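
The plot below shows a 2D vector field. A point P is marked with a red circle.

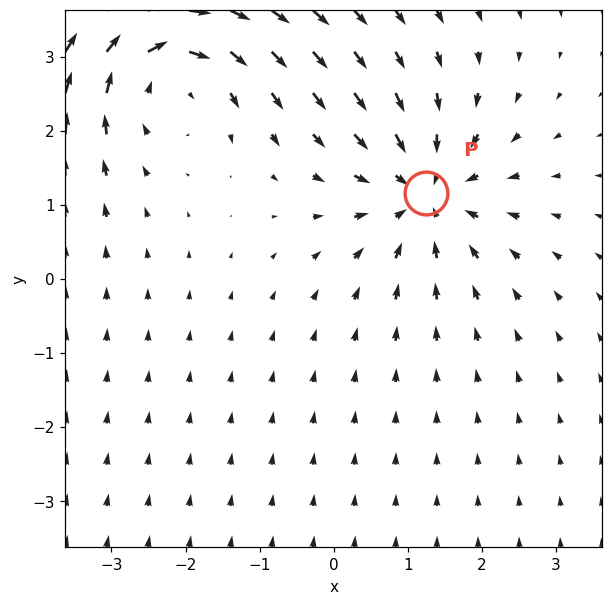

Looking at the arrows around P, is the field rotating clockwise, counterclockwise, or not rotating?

not rotating

Near P at (1.2, 1.2) the arrows show no circulation. The curl there is ≈0.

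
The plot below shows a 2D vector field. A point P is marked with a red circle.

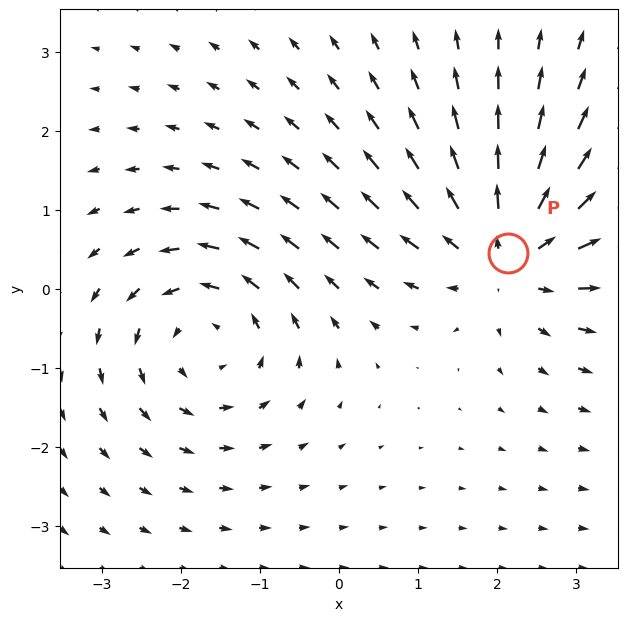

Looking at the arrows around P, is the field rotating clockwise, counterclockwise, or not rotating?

not rotating

Near P at (2.1, 0.5) the arrows show no circulation. The curl there is ≈0.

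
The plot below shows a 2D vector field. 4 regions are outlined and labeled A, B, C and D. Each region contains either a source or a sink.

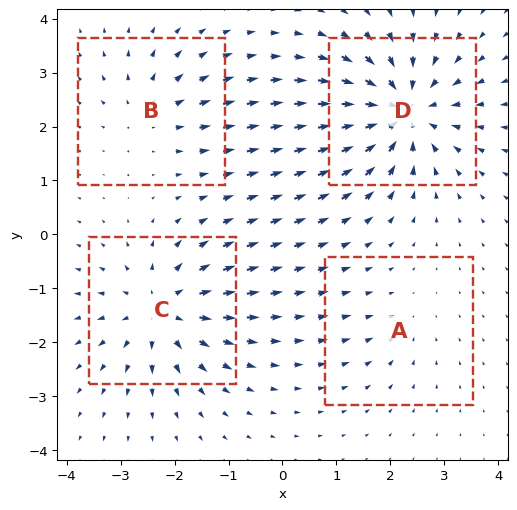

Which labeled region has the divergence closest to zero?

A

Divergence at each region's feature centre — A: about -2, B: about +3, C: about +6, D: about -7. Region A is closest to zero.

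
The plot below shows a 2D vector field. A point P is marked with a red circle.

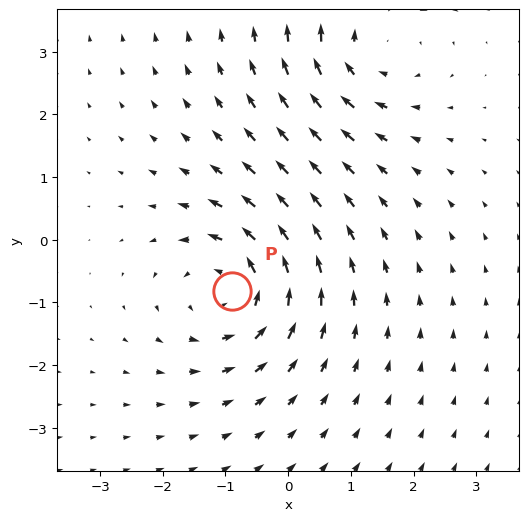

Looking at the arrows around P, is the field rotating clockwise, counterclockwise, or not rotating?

Near P at (-0.9, -0.8) the arrows circulate counterclockwise. The curl (z-component) there is about +3; positive curl means counterclockwise rotation.

counterclockwise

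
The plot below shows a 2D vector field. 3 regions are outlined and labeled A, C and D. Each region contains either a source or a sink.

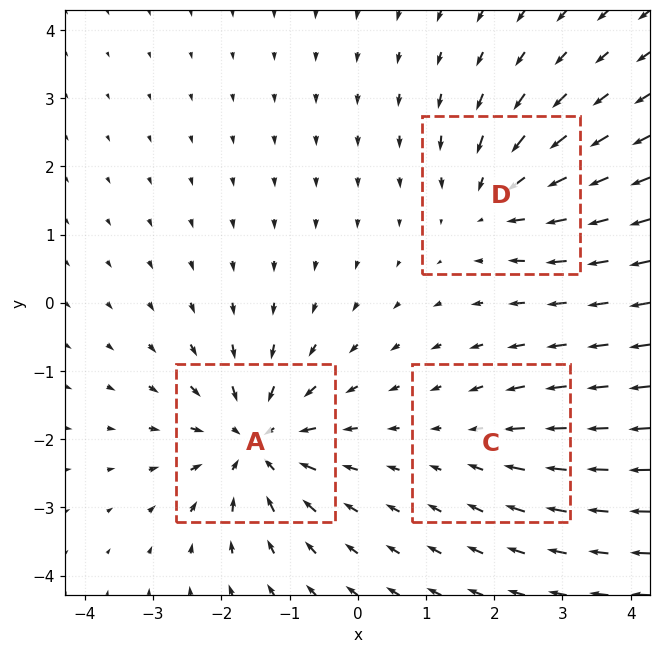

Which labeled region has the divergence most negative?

A

Divergence at each region's feature centre — A: about -6, C: about -2, D: about -4. Region A is most negative.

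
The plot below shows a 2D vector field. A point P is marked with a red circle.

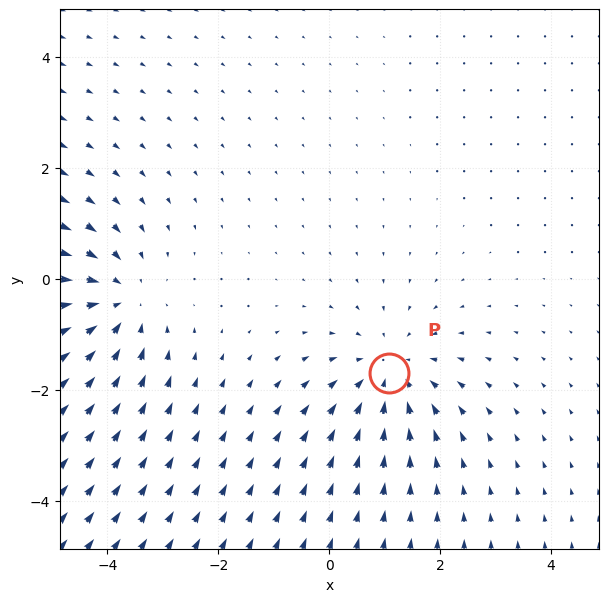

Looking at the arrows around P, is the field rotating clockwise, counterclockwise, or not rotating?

not rotating

Near P at (1.1, -1.7) the arrows show no circulation. The curl there is ≈0.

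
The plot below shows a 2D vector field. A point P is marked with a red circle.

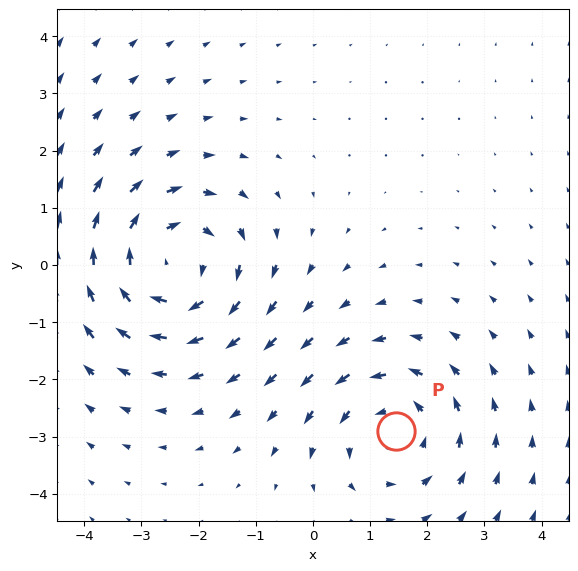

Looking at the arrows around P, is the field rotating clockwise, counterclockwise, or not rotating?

counterclockwise

Near P at (1.4, -2.9) the arrows circulate counterclockwise. The curl (z-component) there is about +3; positive curl means counterclockwise rotation.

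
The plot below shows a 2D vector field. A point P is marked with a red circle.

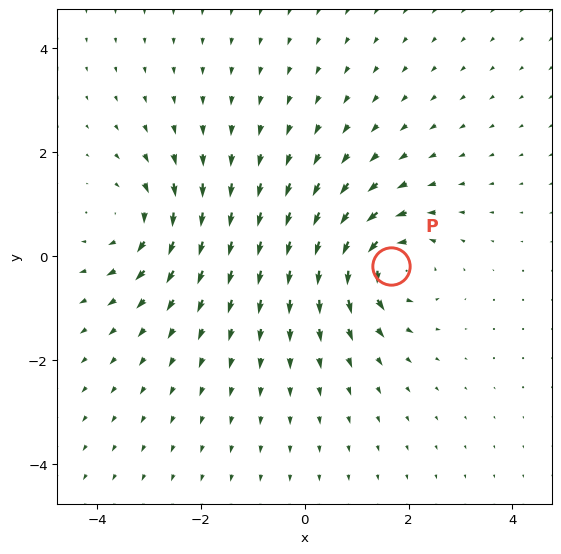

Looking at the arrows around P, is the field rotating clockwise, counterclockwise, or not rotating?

counterclockwise

Near P at (1.7, -0.2) the arrows circulate counterclockwise. The curl (z-component) there is about +5; positive curl means counterclockwise rotation.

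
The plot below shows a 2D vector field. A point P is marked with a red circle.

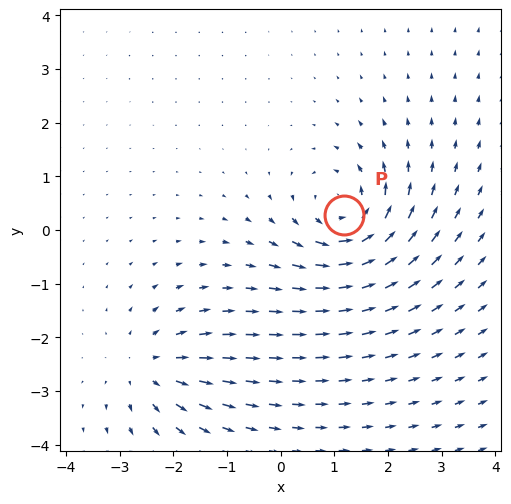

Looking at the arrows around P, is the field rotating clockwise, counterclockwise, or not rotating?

counterclockwise

Near P at (1.2, 0.3) the arrows circulate counterclockwise. The curl (z-component) there is about +6; positive curl means counterclockwise rotation.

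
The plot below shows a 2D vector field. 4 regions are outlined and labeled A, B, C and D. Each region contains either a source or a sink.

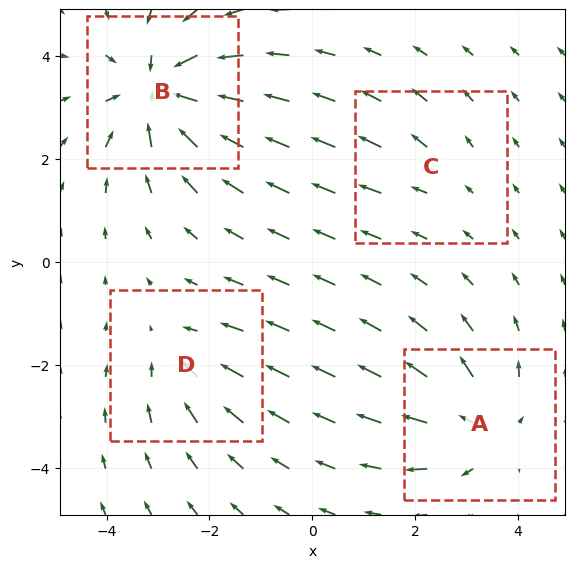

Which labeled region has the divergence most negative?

Divergence at each region's feature centre — A: about +4, B: about -7, C: about +2, D: about -3. Region B is most negative.

B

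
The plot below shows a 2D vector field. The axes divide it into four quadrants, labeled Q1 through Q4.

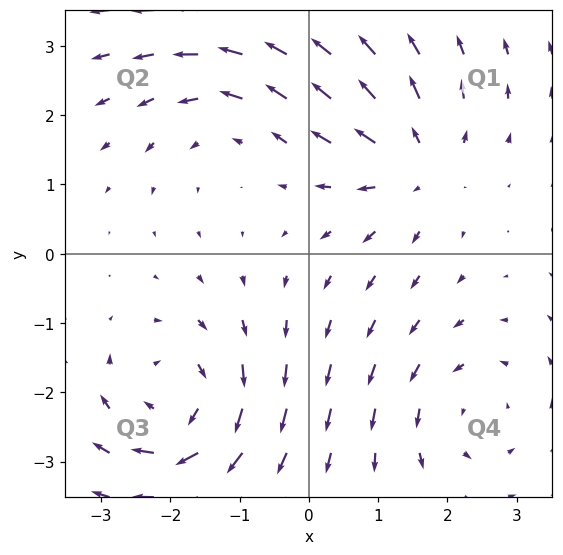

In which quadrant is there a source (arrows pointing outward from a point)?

Q1

The source sits at approximately (1.5, 1.3), which lies in quadrant Q1. The divergence there is about +4, positive as expected for a source.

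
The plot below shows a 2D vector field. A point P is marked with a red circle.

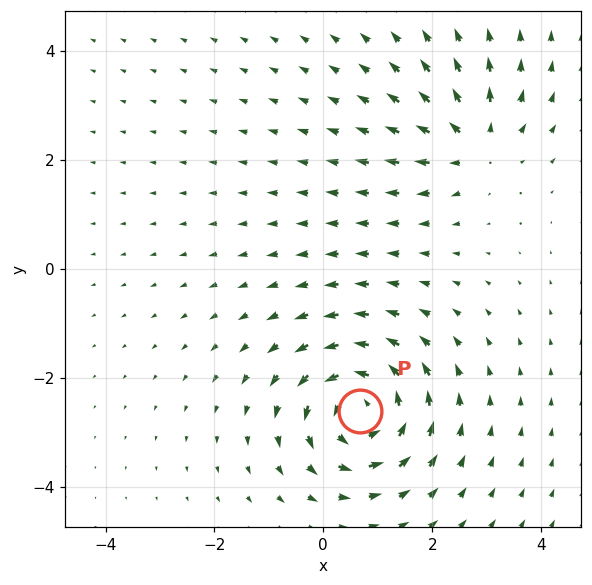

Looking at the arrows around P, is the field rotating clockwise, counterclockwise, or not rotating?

counterclockwise

Near P at (0.7, -2.6) the arrows circulate counterclockwise. The curl (z-component) there is about +6; positive curl means counterclockwise rotation.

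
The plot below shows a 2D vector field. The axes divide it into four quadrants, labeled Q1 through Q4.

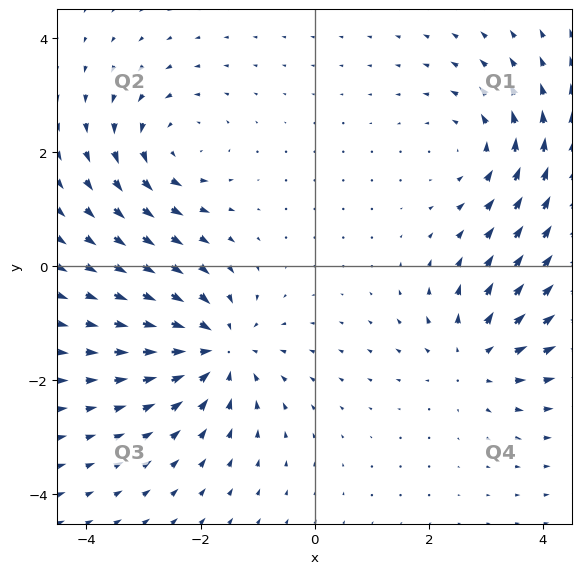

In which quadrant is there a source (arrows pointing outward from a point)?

Q4

The source sits at approximately (2.8, -1.6), which lies in quadrant Q4. The divergence there is about +3, positive as expected for a source.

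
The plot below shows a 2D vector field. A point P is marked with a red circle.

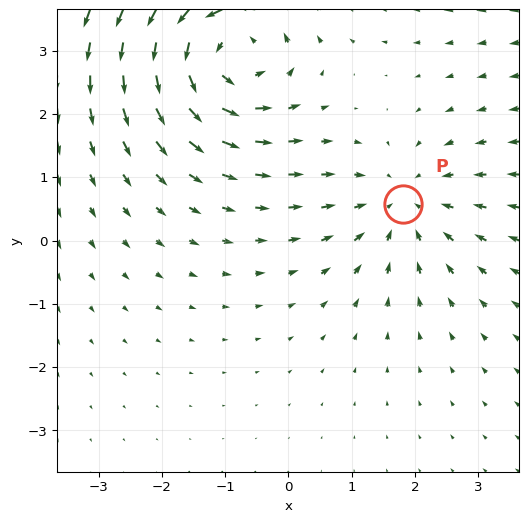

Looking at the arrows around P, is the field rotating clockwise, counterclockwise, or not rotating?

not rotating

Near P at (1.8, 0.6) the arrows show no circulation. The curl there is ≈0.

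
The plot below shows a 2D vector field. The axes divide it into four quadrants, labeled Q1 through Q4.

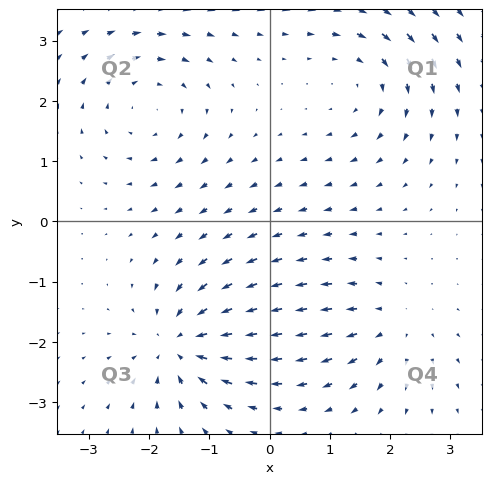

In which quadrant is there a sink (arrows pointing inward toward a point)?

The sink sits at approximately (-1.5, -2.0), which lies in quadrant Q3. The divergence there is about -6, negative as expected for a sink.

Q3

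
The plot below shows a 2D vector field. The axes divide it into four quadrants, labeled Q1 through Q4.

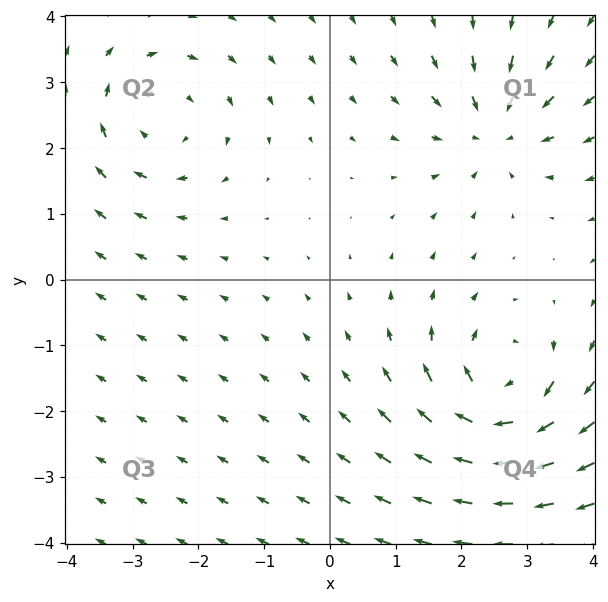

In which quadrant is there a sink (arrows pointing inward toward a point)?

Q1

The sink sits at approximately (2.5, 2.3), which lies in quadrant Q1. The divergence there is about -4, negative as expected for a sink.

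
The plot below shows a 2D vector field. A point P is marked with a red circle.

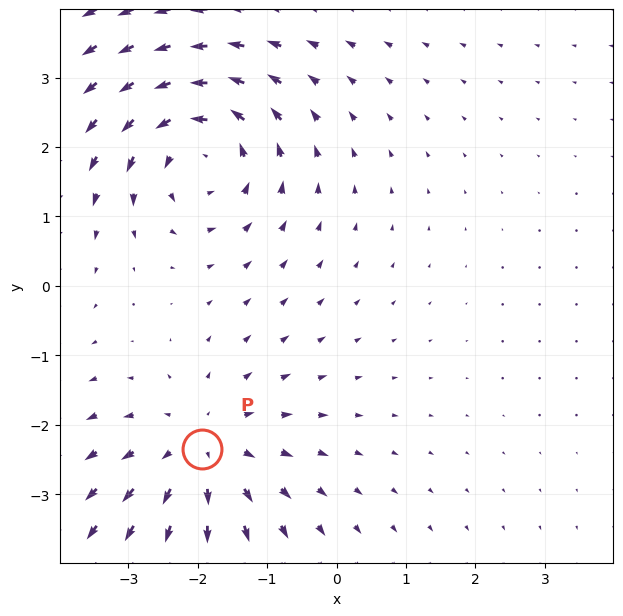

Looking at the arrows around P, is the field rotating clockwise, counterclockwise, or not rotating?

not rotating

Near P at (-1.9, -2.4) the arrows show no circulation. The curl there is ≈0.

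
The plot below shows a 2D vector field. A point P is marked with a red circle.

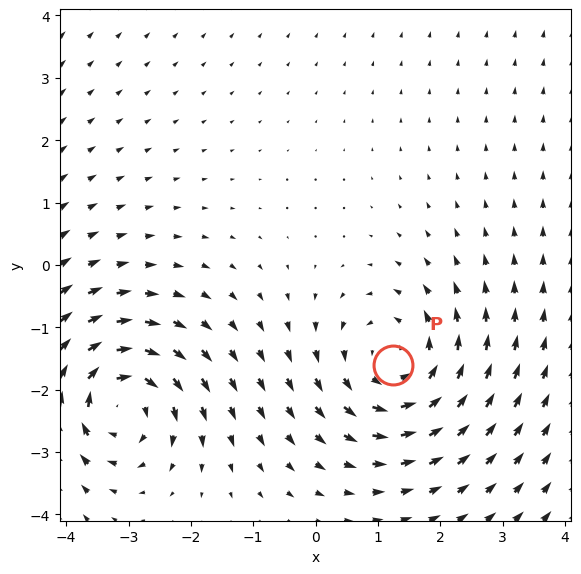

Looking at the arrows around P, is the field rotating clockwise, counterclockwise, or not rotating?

counterclockwise

Near P at (1.2, -1.6) the arrows circulate counterclockwise. The curl (z-component) there is about +3; positive curl means counterclockwise rotation.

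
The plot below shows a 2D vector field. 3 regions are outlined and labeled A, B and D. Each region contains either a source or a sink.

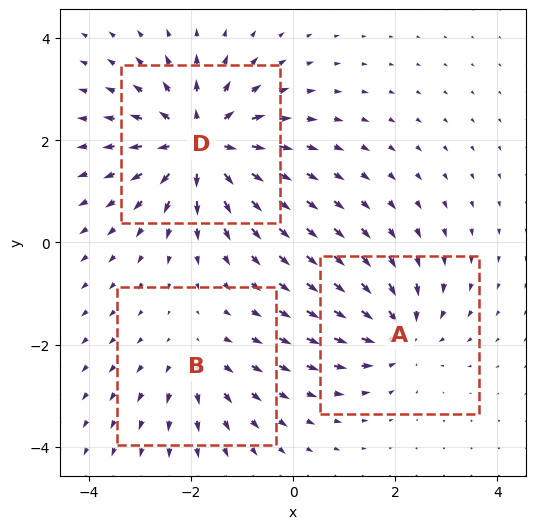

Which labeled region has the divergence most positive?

Divergence at each region's feature centre — A: about -3, B: about +2, D: about +5. Region D is most positive.

D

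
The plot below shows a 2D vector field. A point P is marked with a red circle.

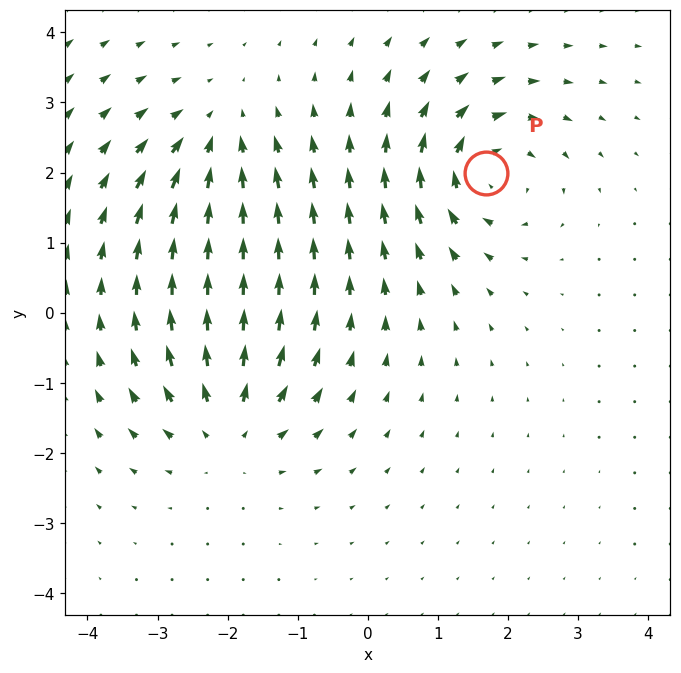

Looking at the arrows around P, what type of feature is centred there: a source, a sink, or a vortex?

vortex

At P (1.7, 2.0) the arrows circulate clockwise. Divergence ≈0, curl about -6 — near-zero divergence with nonzero curl is a vortex.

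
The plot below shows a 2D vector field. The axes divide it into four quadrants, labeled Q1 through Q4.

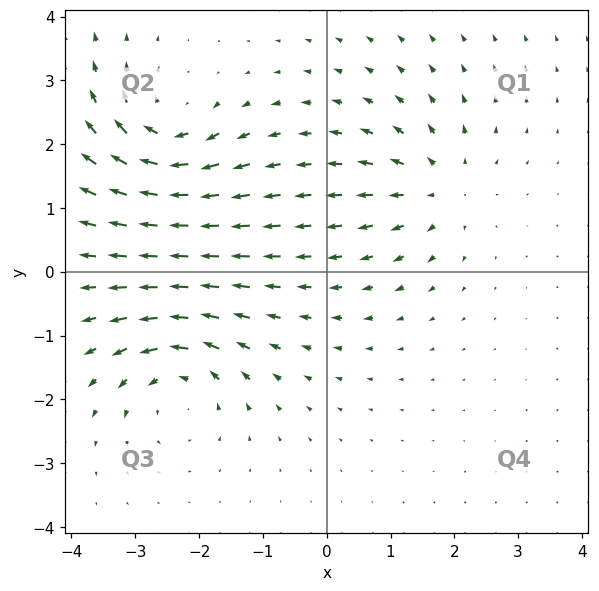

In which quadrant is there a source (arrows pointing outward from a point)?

Q1

The source sits at approximately (1.8, 1.3), which lies in quadrant Q1. The divergence there is about +3, positive as expected for a source.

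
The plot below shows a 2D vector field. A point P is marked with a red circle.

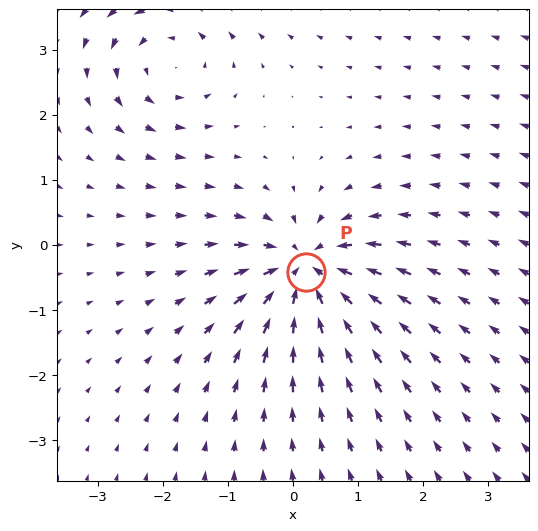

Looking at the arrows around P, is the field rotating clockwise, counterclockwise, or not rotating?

not rotating

Near P at (0.2, -0.4) the arrows show no circulation. The curl there is ≈0.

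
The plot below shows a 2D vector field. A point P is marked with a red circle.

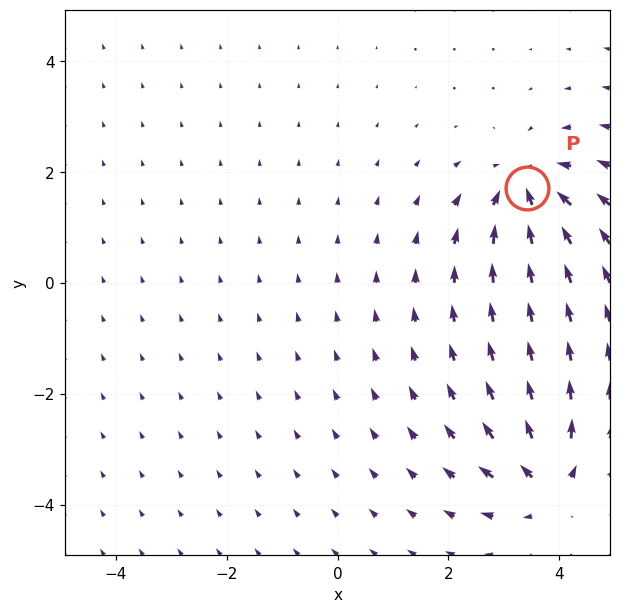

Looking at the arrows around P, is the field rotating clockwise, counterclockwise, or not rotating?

not rotating

Near P at (3.4, 1.7) the arrows show no circulation. The curl there is ≈0.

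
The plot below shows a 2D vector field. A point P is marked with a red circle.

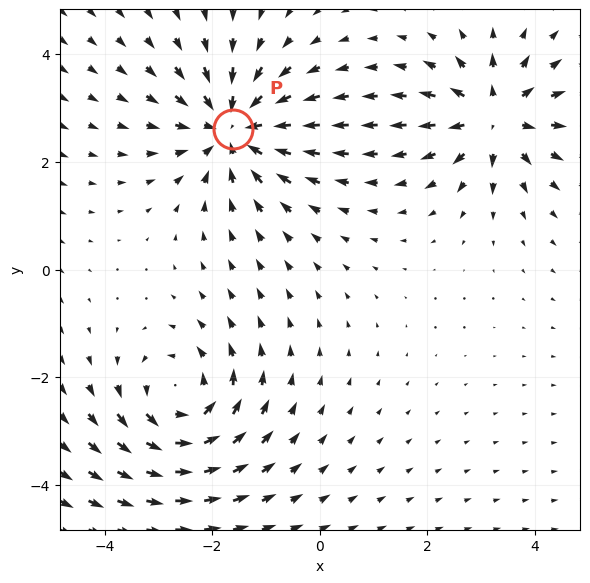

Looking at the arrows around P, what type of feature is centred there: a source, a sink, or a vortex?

At P (-1.6, 2.6) the arrows converge inward. Divergence about -5, curl ≈0 — negative divergence with near-zero curl is a sink.

sink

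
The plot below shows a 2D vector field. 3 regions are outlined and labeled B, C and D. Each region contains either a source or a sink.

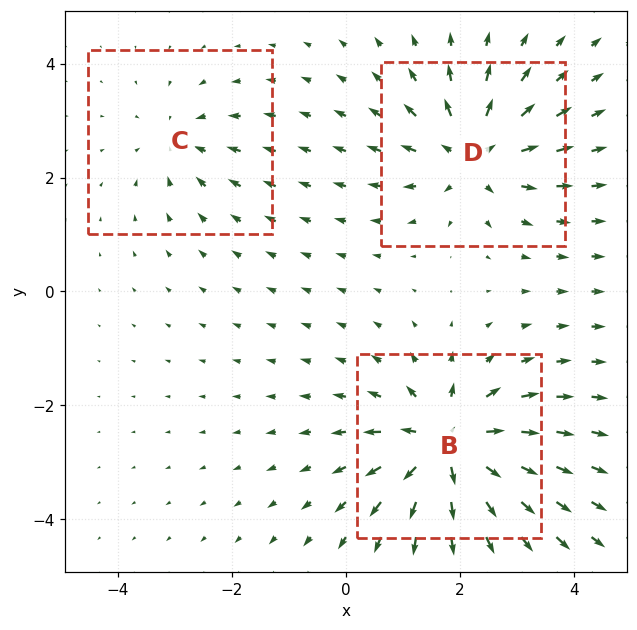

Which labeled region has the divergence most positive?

B

Divergence at each region's feature centre — B: about +5, C: about -2, D: about +4. Region B is most positive.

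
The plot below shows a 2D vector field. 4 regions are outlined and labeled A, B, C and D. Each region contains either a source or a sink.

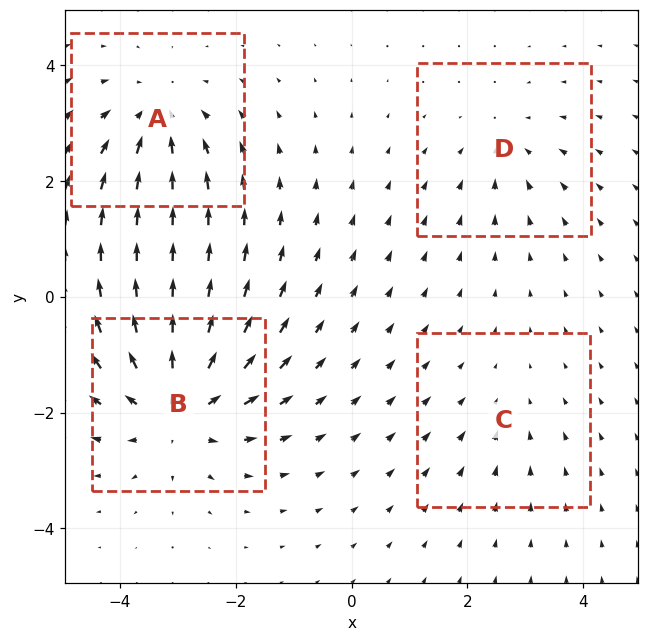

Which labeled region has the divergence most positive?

Divergence at each region's feature centre — A: about -5, B: about +6, C: about -2, D: about -3. Region B is most positive.

B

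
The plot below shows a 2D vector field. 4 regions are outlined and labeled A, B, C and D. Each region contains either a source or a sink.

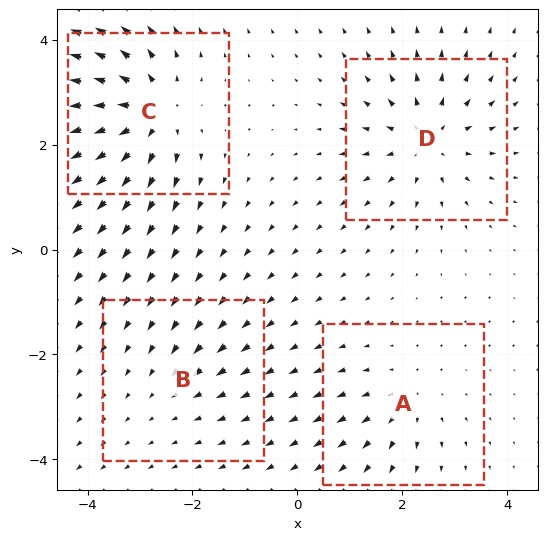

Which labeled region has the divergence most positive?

C

Divergence at each region's feature centre — A: about +4, B: about -2, C: about +8, D: about +6. Region C is most positive.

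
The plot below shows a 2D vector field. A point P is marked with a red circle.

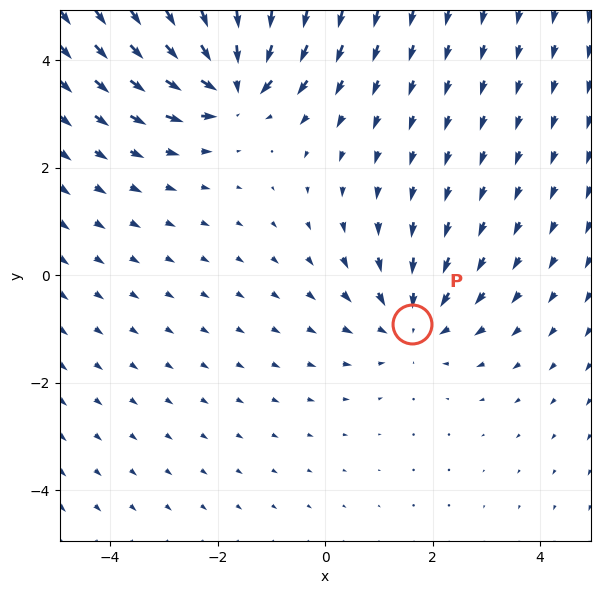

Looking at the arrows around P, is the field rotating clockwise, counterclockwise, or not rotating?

not rotating

Near P at (1.6, -0.9) the arrows show no circulation. The curl there is ≈0.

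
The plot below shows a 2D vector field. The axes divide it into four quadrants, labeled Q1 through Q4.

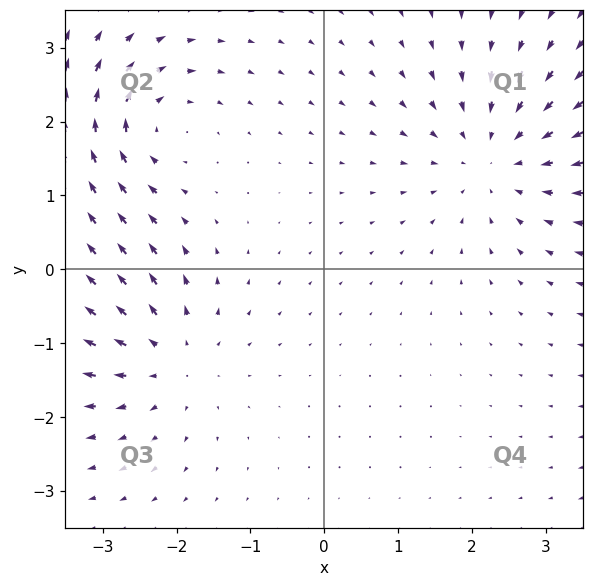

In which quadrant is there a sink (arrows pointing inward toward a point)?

Q1

The sink sits at approximately (2.3, 1.5), which lies in quadrant Q1. The divergence there is about -3, negative as expected for a sink.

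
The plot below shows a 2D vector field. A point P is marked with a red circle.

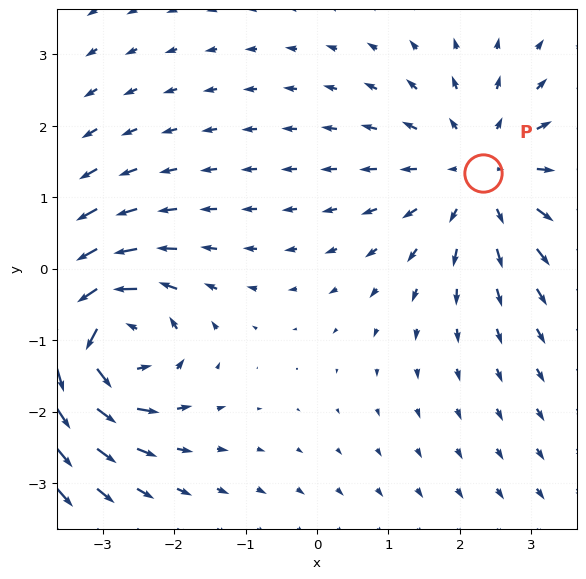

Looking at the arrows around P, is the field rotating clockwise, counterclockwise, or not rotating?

not rotating

Near P at (2.3, 1.3) the arrows show no circulation. The curl there is ≈0.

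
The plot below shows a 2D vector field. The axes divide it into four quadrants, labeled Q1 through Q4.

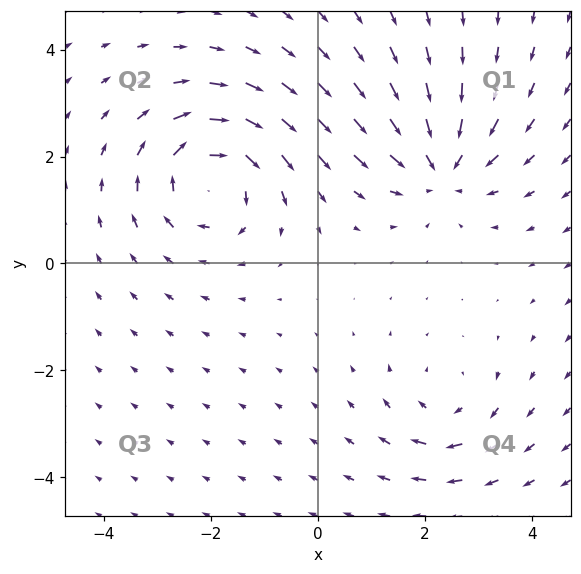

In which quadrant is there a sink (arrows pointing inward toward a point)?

Q1

The sink sits at approximately (2.3, 1.8), which lies in quadrant Q1. The divergence there is about -4, negative as expected for a sink.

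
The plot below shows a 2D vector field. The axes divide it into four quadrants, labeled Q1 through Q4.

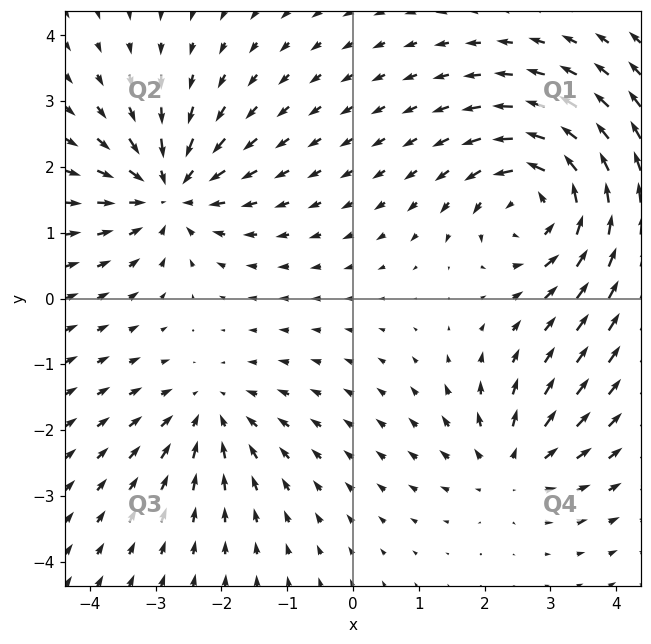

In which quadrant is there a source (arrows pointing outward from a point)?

Q4

The source sits at approximately (2.4, -2.6), which lies in quadrant Q4. The divergence there is about +3, positive as expected for a source.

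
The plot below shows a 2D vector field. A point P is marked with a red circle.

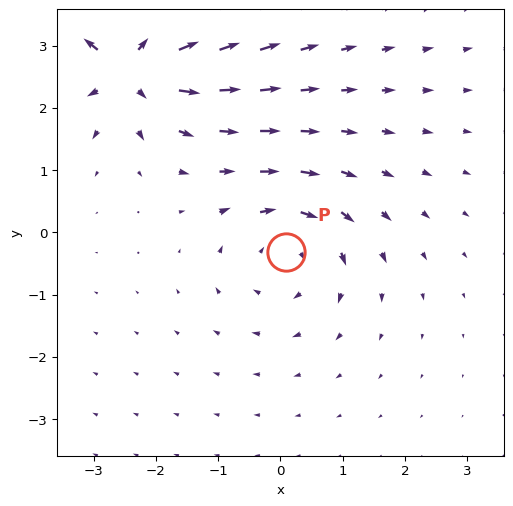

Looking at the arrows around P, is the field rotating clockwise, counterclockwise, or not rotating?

clockwise

Near P at (0.1, -0.3) the arrows circulate clockwise. The curl (z-component) there is about -3; negative curl means clockwise rotation.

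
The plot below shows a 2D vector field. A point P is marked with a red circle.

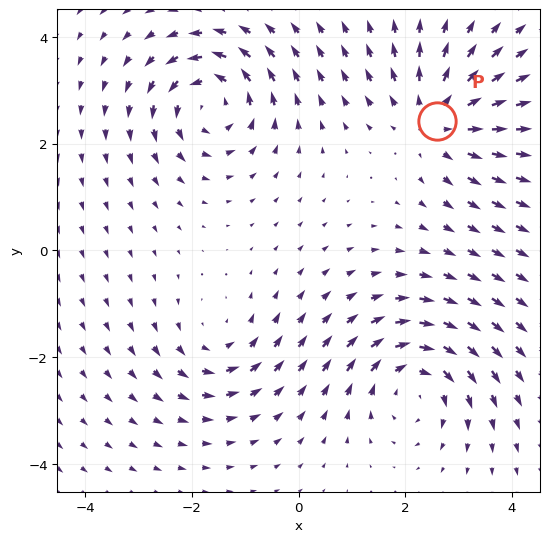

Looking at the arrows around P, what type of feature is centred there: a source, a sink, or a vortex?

source

At P (2.6, 2.4) the arrows spread outward. Divergence about +4, curl ≈0 — positive divergence with near-zero curl is a source.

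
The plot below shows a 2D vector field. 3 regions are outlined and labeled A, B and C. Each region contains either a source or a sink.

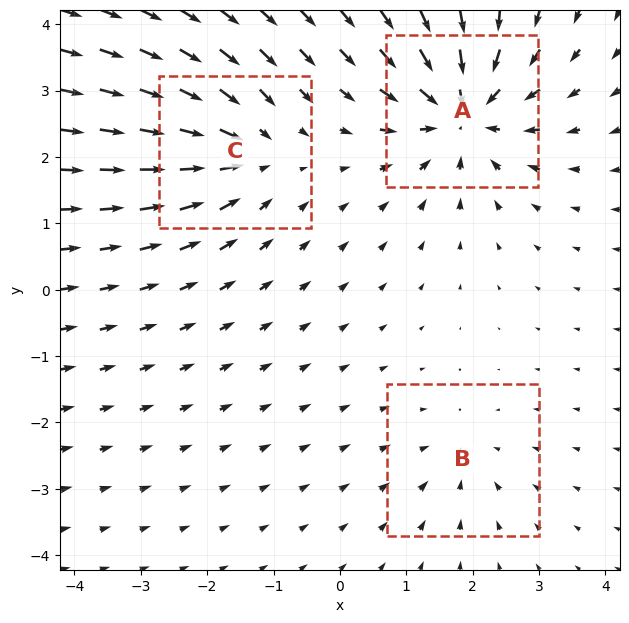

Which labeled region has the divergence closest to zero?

B

Divergence at each region's feature centre — A: about -6, B: about -2, C: about -4. Region B is closest to zero.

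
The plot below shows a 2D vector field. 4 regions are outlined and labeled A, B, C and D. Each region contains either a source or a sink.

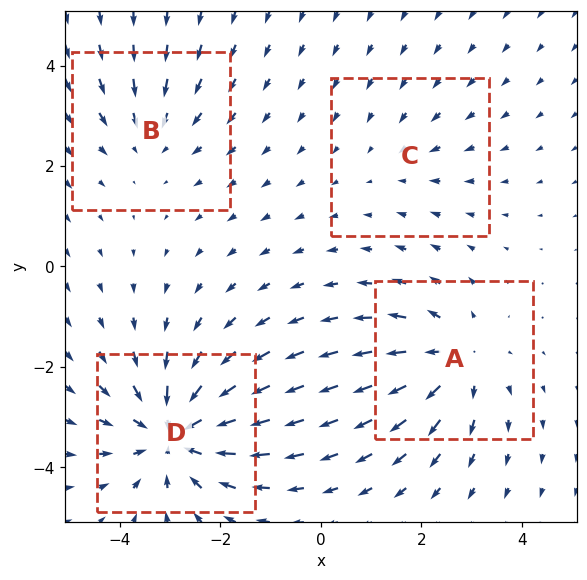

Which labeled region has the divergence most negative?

D

Divergence at each region's feature centre — A: about +4, B: about -3, C: about -2, D: about -6. Region D is most negative.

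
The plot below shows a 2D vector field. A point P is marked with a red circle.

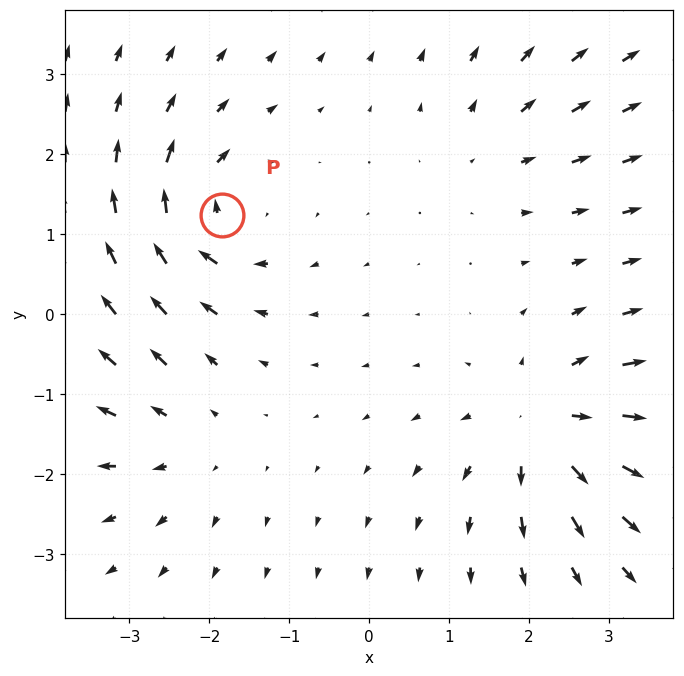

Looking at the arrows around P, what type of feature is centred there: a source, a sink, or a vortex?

At P (-1.8, 1.2) the arrows circulate clockwise. Divergence ≈0, curl about -5 — near-zero divergence with nonzero curl is a vortex.

vortex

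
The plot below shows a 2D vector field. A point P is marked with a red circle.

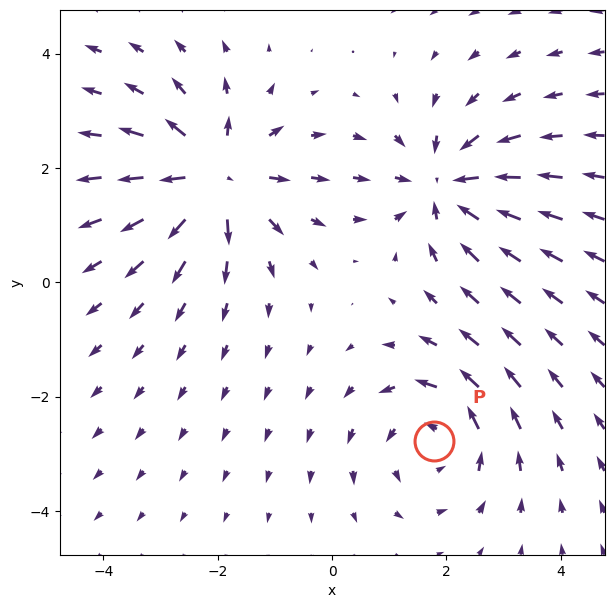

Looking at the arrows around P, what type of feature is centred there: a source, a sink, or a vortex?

vortex

At P (1.8, -2.8) the arrows circulate counterclockwise. Divergence ≈0, curl about +4 — near-zero divergence with nonzero curl is a vortex.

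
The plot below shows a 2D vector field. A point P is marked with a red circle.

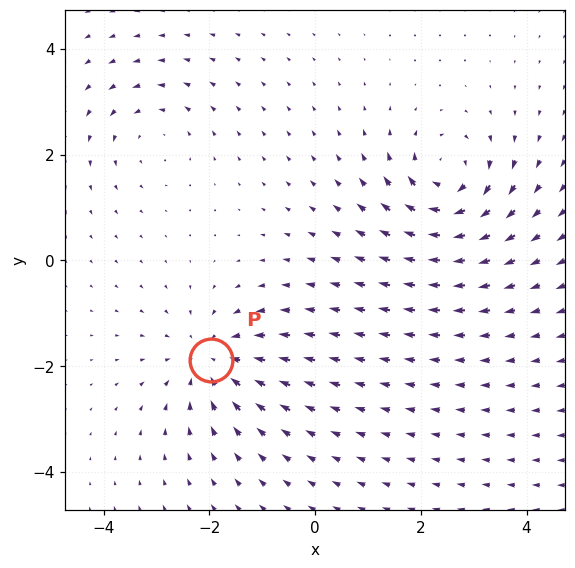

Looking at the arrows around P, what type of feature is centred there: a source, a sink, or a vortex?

At P (-2.0, -1.9) the arrows converge inward. Divergence about -4, curl ≈0 — negative divergence with near-zero curl is a sink.

sink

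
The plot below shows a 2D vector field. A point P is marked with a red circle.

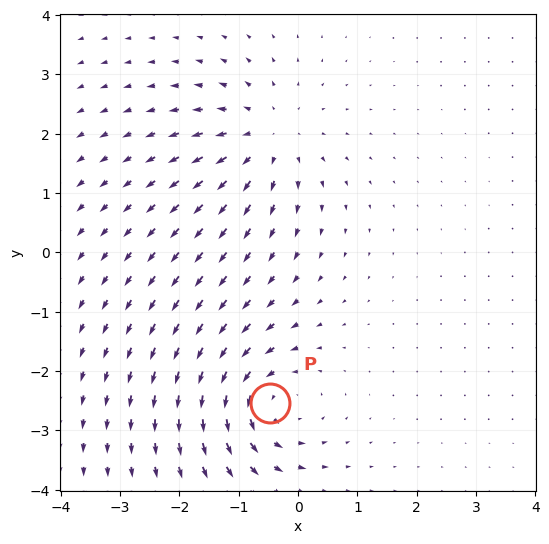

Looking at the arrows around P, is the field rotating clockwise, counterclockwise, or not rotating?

Near P at (-0.5, -2.5) the arrows circulate counterclockwise. The curl (z-component) there is about +5; positive curl means counterclockwise rotation.

counterclockwise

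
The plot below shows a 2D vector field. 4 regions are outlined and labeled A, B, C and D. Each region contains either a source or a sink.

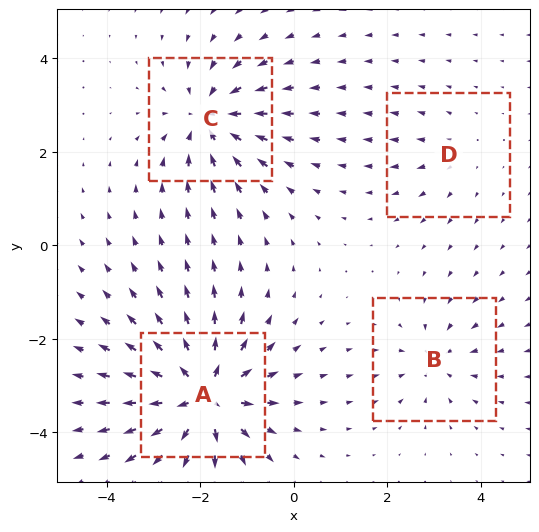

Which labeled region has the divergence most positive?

Divergence at each region's feature centre — A: about +8, B: about -4, C: about -6, D: about +2. Region A is most positive.

A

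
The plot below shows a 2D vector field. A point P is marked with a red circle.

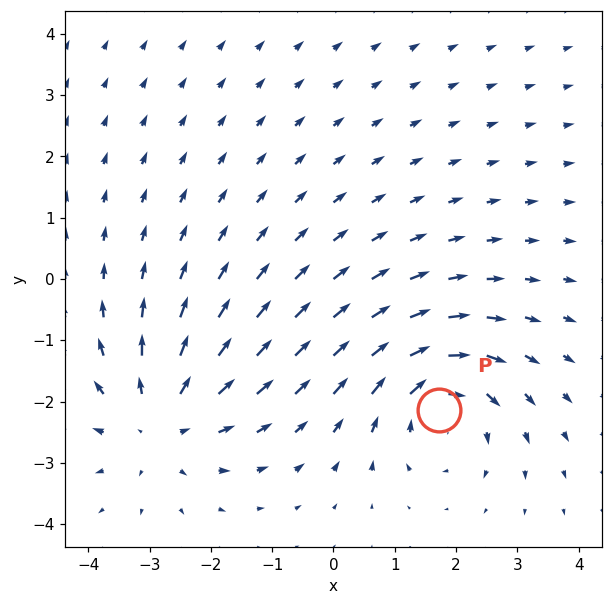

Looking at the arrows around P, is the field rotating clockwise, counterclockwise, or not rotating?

Near P at (1.7, -2.1) the arrows circulate clockwise. The curl (z-component) there is about -5; negative curl means clockwise rotation.

clockwise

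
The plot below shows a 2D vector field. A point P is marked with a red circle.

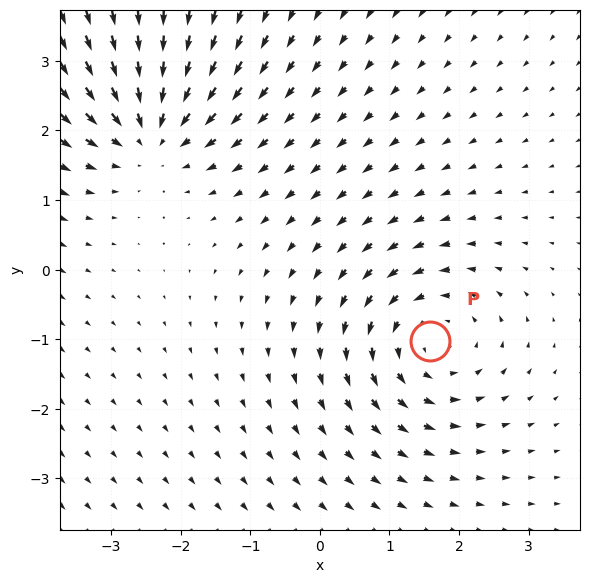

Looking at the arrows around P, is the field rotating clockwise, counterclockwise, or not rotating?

counterclockwise

Near P at (1.6, -1.0) the arrows circulate counterclockwise. The curl (z-component) there is about +4; positive curl means counterclockwise rotation.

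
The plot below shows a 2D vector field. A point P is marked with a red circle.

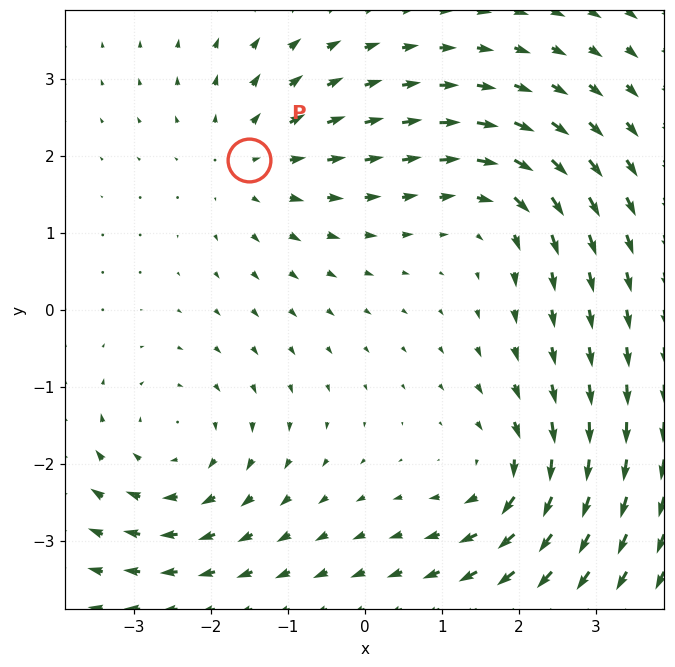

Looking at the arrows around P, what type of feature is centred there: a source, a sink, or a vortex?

At P (-1.5, 1.9) the arrows spread outward. Divergence about +4, curl ≈0 — positive divergence with near-zero curl is a source.

source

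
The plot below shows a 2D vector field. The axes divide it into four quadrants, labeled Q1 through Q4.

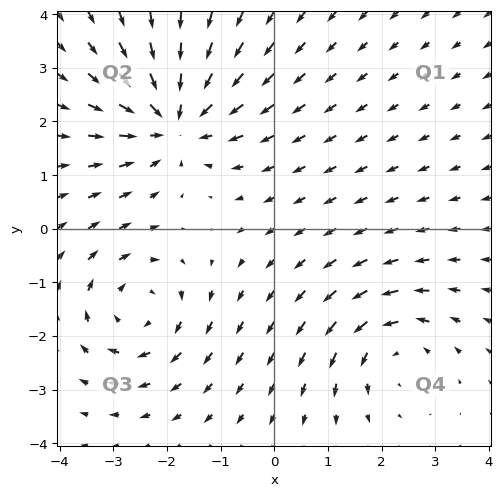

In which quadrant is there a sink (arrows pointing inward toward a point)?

Q2

The sink sits at approximately (-1.9, 2.0), which lies in quadrant Q2. The divergence there is about -4, negative as expected for a sink.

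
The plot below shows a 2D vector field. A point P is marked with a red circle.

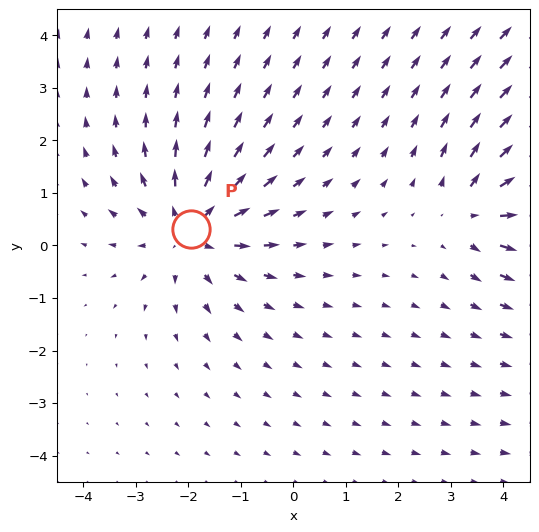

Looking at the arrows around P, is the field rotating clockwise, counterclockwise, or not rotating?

Near P at (-2.0, 0.3) the arrows show no circulation. The curl there is ≈0.

not rotating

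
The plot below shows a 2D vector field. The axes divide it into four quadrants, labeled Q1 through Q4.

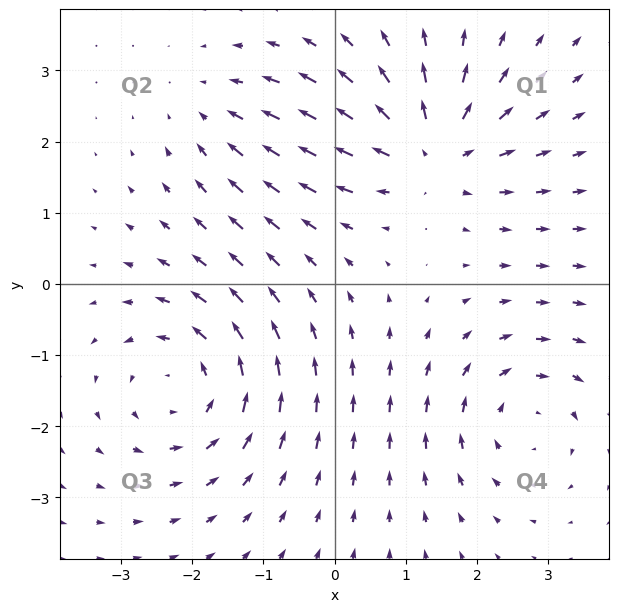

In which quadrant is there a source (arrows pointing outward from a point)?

Q1

The source sits at approximately (1.4, 1.9), which lies in quadrant Q1. The divergence there is about +5, positive as expected for a source.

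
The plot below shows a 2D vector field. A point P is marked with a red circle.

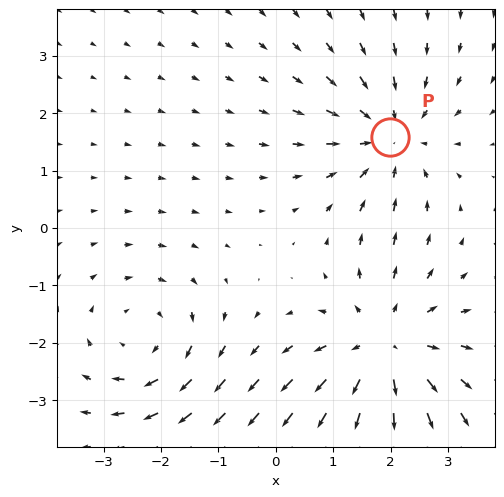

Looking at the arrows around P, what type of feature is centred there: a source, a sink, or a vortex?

At P (2.0, 1.6) the arrows converge inward. Divergence about -3, curl ≈0 — negative divergence with near-zero curl is a sink.

sink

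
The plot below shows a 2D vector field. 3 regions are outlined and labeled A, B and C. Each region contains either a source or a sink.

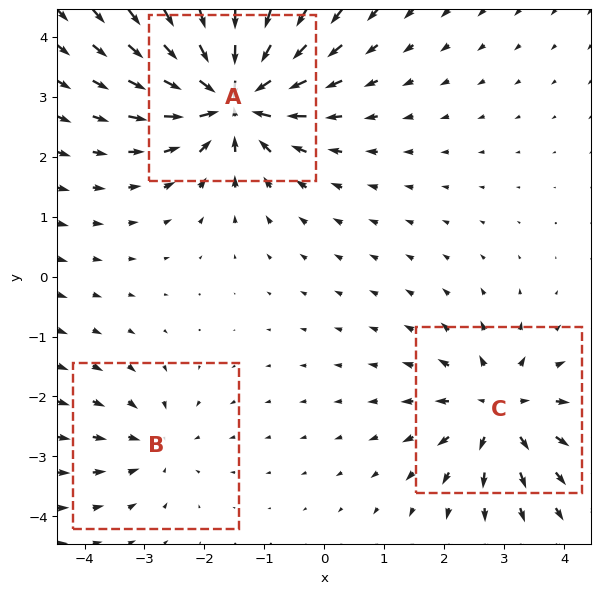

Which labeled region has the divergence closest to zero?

B

Divergence at each region's feature centre — A: about -7, B: about -3, C: about +4. Region B is closest to zero.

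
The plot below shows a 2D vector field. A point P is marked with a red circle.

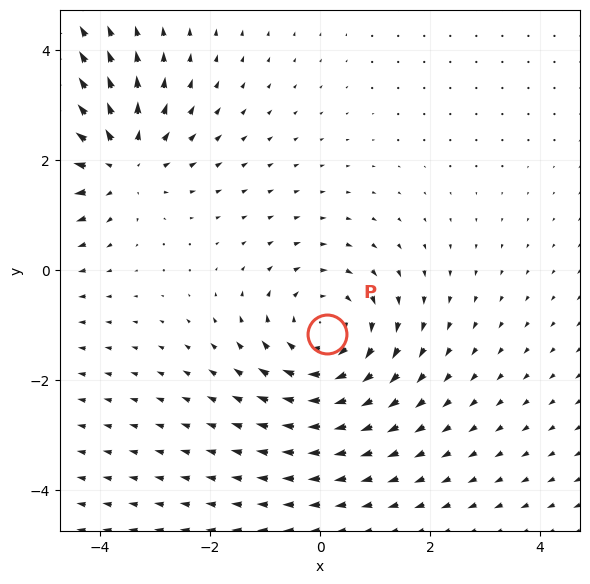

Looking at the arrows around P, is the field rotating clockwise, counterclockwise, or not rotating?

clockwise

Near P at (0.1, -1.2) the arrows circulate clockwise. The curl (z-component) there is about -3; negative curl means clockwise rotation.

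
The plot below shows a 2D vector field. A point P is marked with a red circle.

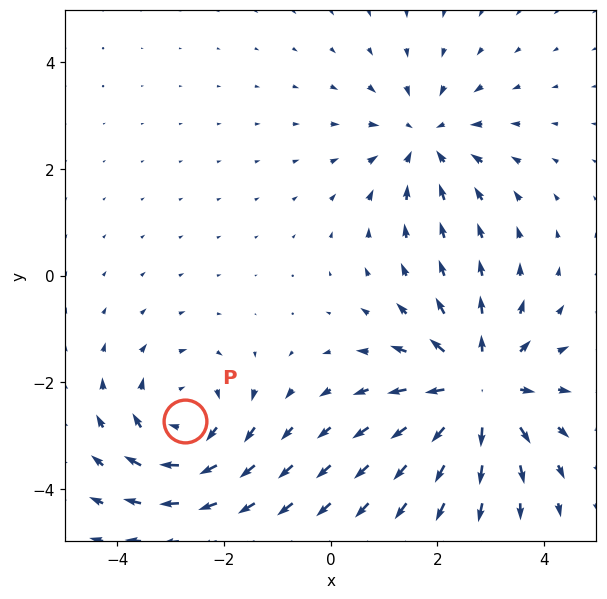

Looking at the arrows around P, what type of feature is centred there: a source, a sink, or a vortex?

vortex

At P (-2.7, -2.7) the arrows circulate clockwise. Divergence ≈0, curl about -4 — near-zero divergence with nonzero curl is a vortex.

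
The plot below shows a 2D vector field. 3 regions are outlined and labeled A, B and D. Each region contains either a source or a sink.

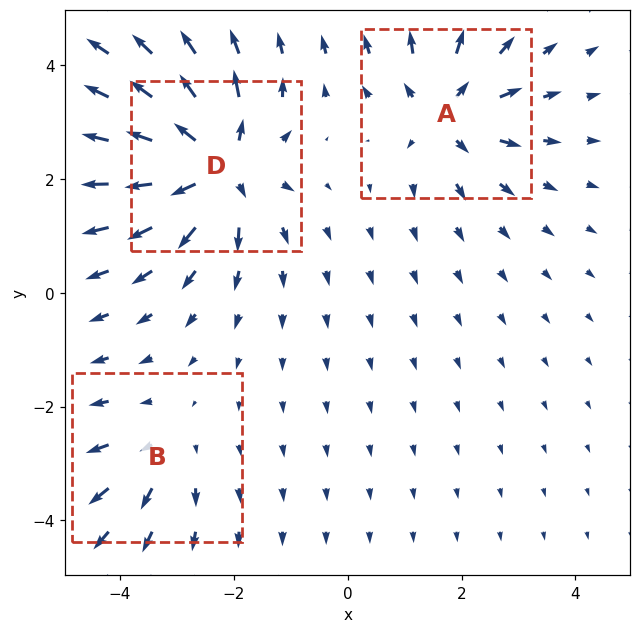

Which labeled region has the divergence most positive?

Divergence at each region's feature centre — A: about +4, B: about +2, D: about +6. Region D is most positive.

D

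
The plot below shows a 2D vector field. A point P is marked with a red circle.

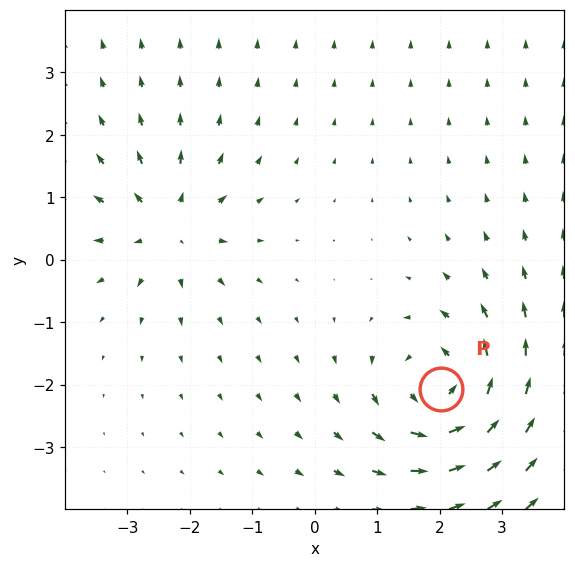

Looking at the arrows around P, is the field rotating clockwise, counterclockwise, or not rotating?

Near P at (2.0, -2.1) the arrows circulate counterclockwise. The curl (z-component) there is about +5; positive curl means counterclockwise rotation.

counterclockwise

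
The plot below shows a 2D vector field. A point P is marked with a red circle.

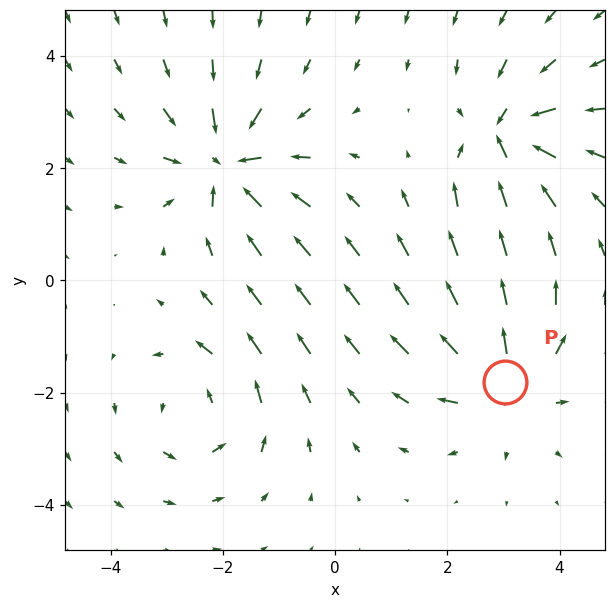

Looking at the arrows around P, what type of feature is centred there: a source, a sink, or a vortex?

At P (3.0, -1.8) the arrows spread outward. Divergence about +5, curl ≈0 — positive divergence with near-zero curl is a source.

source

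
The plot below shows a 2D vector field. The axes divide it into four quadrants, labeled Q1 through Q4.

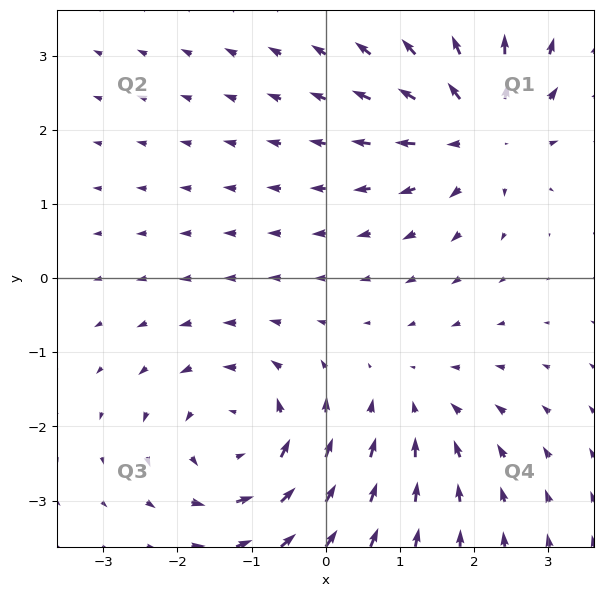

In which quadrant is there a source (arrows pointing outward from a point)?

The source sits at approximately (2.1, 2.0), which lies in quadrant Q1. The divergence there is about +5, positive as expected for a source.

Q1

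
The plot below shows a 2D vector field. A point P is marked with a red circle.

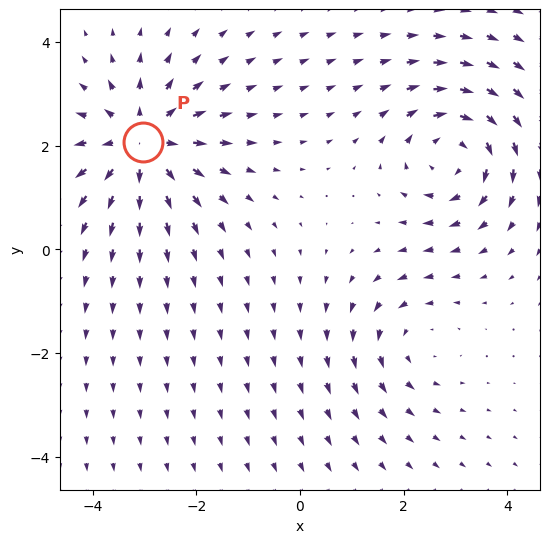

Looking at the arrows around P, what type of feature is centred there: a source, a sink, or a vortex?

source

At P (-3.0, 2.1) the arrows spread outward. Divergence about +6, curl ≈0 — positive divergence with near-zero curl is a source.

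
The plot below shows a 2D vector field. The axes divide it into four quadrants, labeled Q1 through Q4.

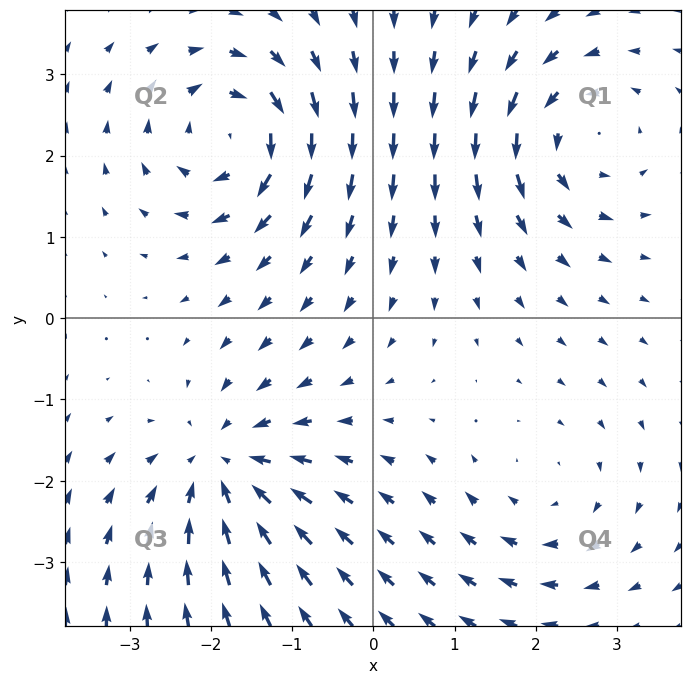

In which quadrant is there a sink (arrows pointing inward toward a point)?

Q3

The sink sits at approximately (-1.8, -1.8), which lies in quadrant Q3. The divergence there is about -5, negative as expected for a sink.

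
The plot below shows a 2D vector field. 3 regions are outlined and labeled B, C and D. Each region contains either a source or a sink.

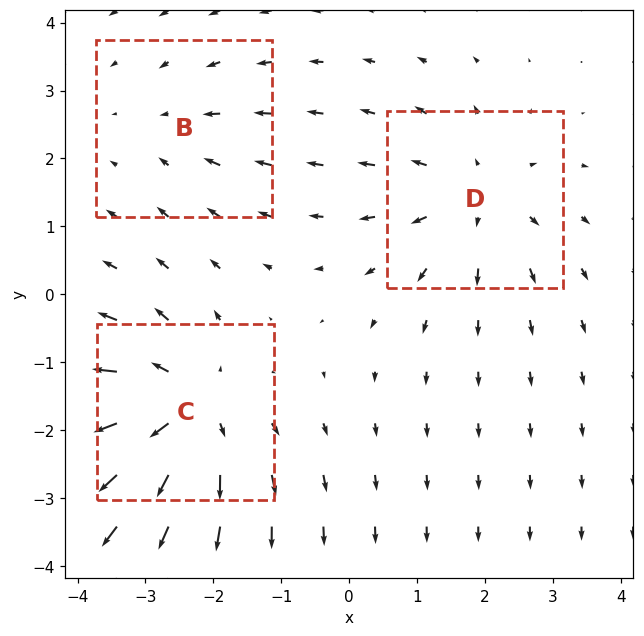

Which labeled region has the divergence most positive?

C

Divergence at each region's feature centre — B: about -2, C: about +5, D: about +3. Region C is most positive.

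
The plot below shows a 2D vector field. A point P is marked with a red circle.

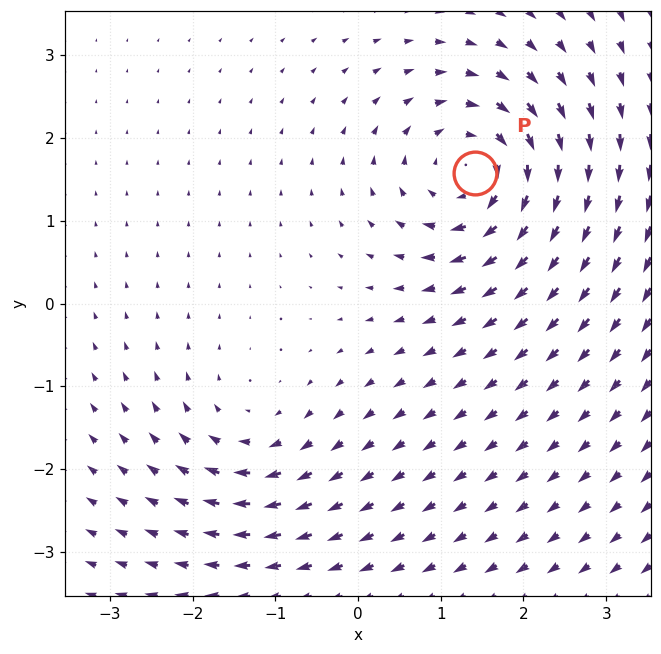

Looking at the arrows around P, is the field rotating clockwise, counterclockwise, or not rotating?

clockwise

Near P at (1.4, 1.6) the arrows circulate clockwise. The curl (z-component) there is about -5; negative curl means clockwise rotation.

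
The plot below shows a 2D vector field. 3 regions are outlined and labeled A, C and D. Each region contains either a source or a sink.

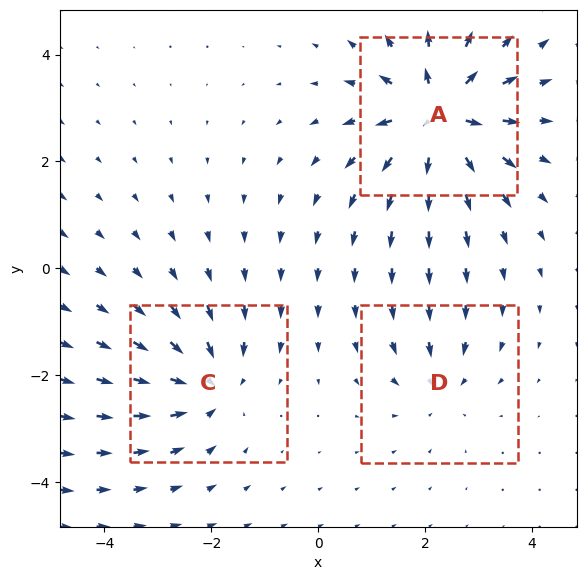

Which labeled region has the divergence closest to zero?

D

Divergence at each region's feature centre — A: about +6, C: about -4, D: about -3. Region D is closest to zero.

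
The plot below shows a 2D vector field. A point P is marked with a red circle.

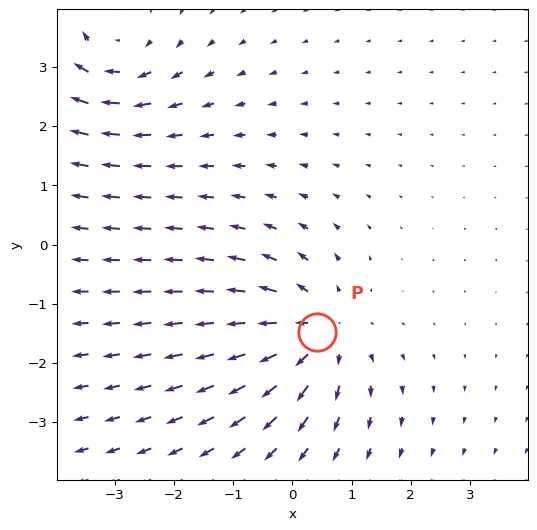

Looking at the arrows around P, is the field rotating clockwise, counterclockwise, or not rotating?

Near P at (0.4, -1.5) the arrows show no circulation. The curl there is ≈0.

not rotating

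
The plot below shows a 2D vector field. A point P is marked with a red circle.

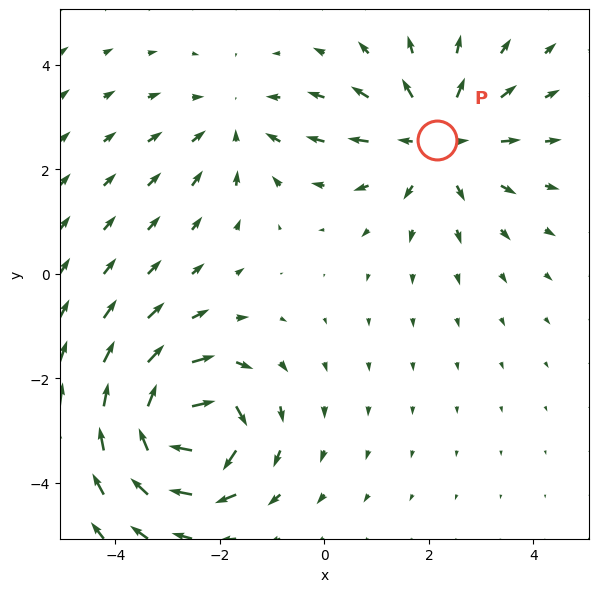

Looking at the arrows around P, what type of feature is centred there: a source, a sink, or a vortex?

At P (2.2, 2.6) the arrows spread outward. Divergence about +3, curl ≈0 — positive divergence with near-zero curl is a source.

source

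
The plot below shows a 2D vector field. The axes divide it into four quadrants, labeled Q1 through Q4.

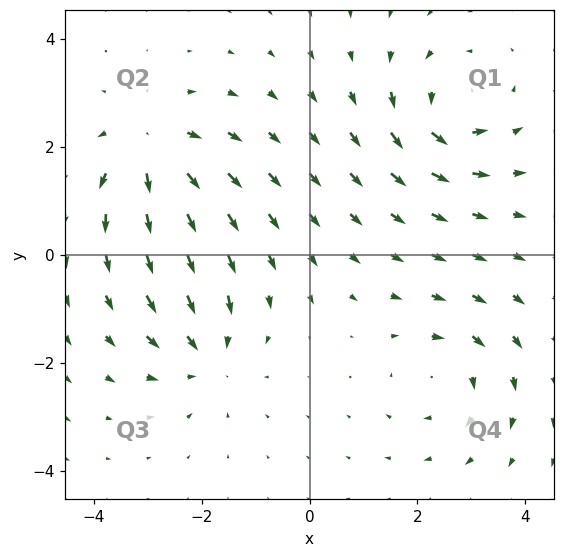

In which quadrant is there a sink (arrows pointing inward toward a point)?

Q3

The sink sits at approximately (-1.9, -1.8), which lies in quadrant Q3. The divergence there is about -4, negative as expected for a sink.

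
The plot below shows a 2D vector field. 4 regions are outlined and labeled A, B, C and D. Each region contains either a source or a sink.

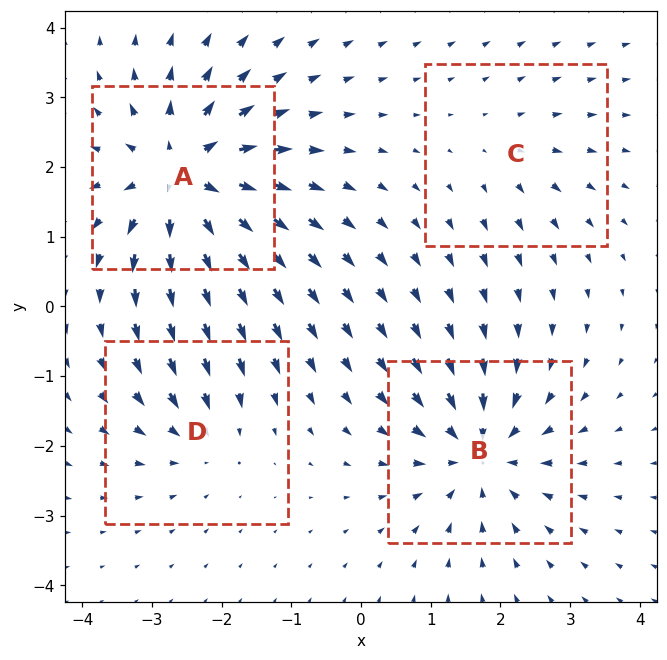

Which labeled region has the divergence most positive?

A

Divergence at each region's feature centre — A: about +7, B: about -6, C: about +2, D: about -3. Region A is most positive.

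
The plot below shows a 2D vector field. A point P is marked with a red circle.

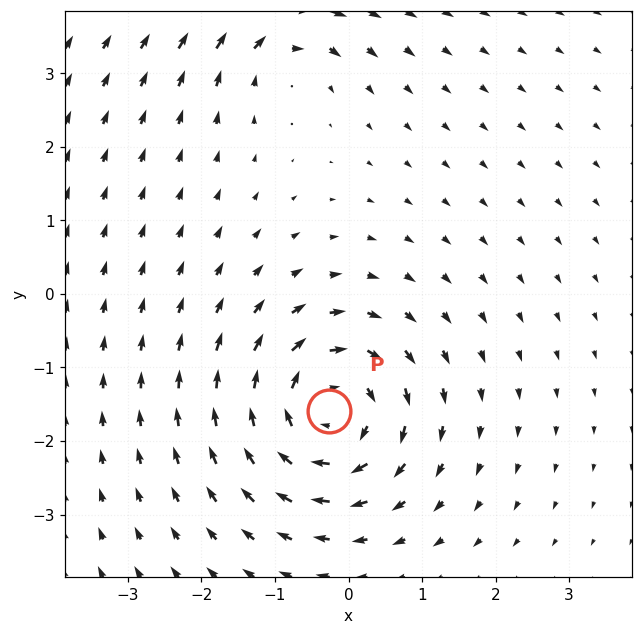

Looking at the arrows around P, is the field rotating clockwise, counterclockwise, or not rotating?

clockwise

Near P at (-0.3, -1.6) the arrows circulate clockwise. The curl (z-component) there is about -6; negative curl means clockwise rotation.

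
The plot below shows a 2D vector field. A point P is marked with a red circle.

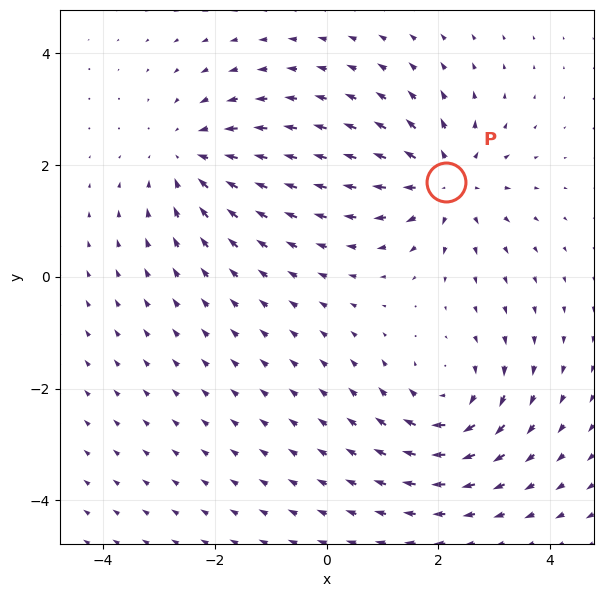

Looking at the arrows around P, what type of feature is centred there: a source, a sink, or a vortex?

At P (2.1, 1.7) the arrows spread outward. Divergence about +4, curl ≈0 — positive divergence with near-zero curl is a source.

source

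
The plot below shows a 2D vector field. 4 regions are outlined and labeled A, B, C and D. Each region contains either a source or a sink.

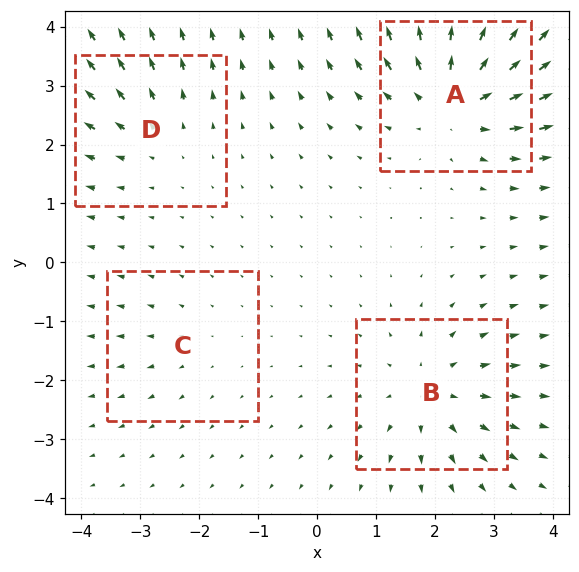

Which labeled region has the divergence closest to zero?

C

Divergence at each region's feature centre — A: about +7, B: about +5, C: about +2, D: about +3. Region C is closest to zero.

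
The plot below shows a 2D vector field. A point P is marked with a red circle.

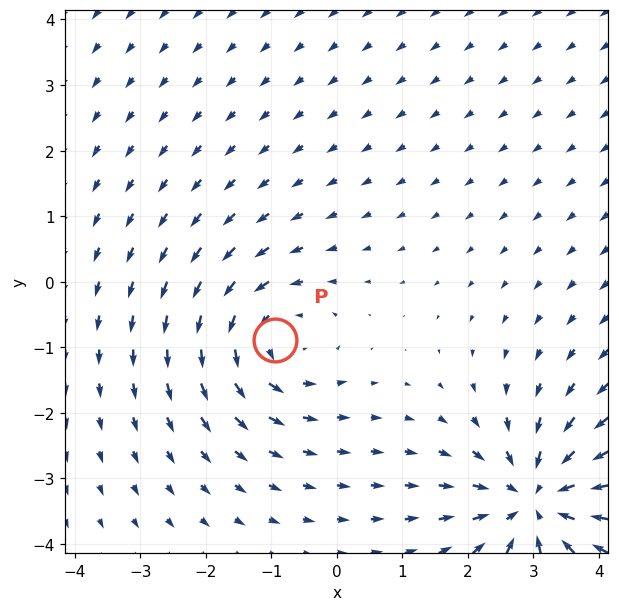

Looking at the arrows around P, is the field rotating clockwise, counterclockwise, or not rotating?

Near P at (-0.9, -0.9) the arrows circulate counterclockwise. The curl (z-component) there is about +3; positive curl means counterclockwise rotation.

counterclockwise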